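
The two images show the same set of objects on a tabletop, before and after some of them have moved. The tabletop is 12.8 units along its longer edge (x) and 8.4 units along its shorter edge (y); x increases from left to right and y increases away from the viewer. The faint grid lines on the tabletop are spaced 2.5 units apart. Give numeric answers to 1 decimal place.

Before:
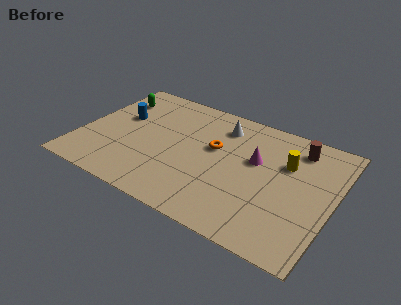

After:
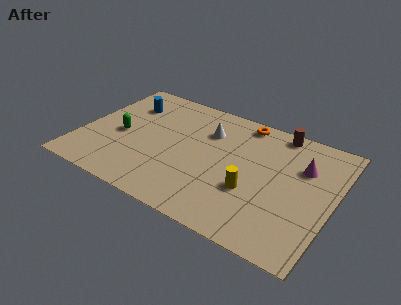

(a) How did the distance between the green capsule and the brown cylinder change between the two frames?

-1.0

Before: roughly 9.5 units apart; after: 8.5. That's 1.0 units closer together.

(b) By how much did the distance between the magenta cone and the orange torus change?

+1.7

Before: roughly 2.1 units apart; after: 3.8. That's 1.7 units further apart.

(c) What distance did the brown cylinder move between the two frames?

1.3

The brown cylinder was near (10.7, 6.9) before and (9.6, 7.6) after, so it travelled √(1.1² + 0.7²) ≈ 1.3 units.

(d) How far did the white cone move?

0.9

The white cone moved from about (6.8, 6.7) to (6.2, 6.0), a distance of √(0.6² + 0.7²) ≈ 0.9.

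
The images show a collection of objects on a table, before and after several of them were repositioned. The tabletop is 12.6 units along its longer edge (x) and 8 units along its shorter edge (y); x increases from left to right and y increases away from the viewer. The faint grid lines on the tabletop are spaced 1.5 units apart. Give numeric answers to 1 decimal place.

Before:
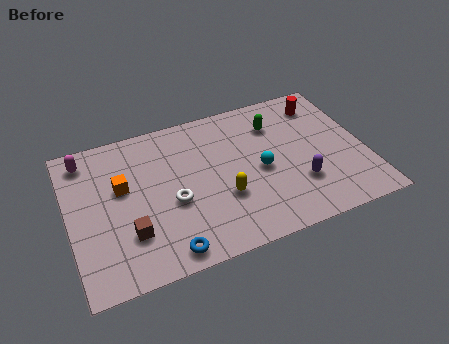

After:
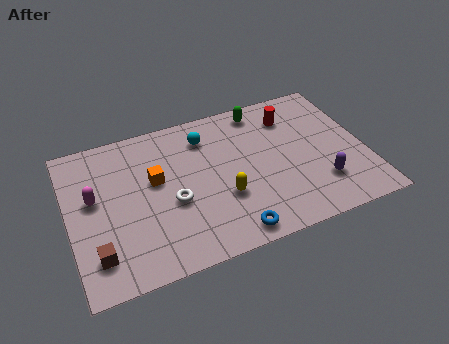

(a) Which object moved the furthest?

the cyan sphere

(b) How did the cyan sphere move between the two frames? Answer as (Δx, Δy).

(-2.1, 2.6)

From the two frames, the cyan sphere sits at roughly (8.1, 3.7) before and (6.0, 6.3) after.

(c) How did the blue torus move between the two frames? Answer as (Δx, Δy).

(2.7, 0.0)

The blue torus started near (3.8, 0.9) and ended near (6.5, 0.9).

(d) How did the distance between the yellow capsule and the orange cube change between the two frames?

-1.3

Before: roughly 4.6 units apart; after: 3.3. That's 1.3 units closer together.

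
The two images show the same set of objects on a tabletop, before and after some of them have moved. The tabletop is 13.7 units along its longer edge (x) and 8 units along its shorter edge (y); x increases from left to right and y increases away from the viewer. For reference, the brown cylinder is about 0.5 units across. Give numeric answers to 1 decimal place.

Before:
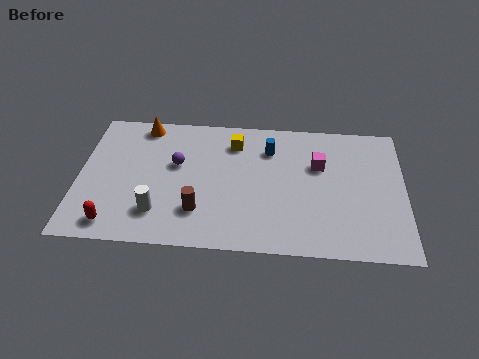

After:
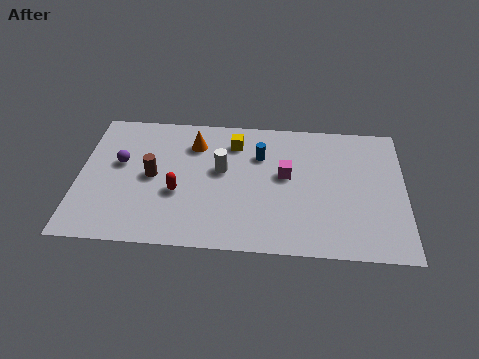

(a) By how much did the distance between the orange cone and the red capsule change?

-3.0

They were about 6.1 units apart before and 3.1 after — 3.0 units closer together.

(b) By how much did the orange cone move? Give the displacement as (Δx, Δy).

(2.2, -1.0)

From the two frames, the orange cone sits at roughly (2.6, 7.1) before and (4.8, 6.1) after.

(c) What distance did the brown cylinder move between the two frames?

2.8

The brown cylinder was near (5.1, 2.1) before and (3.1, 4.0) after, so it travelled √(2.0² + 1.9²) ≈ 2.8 units.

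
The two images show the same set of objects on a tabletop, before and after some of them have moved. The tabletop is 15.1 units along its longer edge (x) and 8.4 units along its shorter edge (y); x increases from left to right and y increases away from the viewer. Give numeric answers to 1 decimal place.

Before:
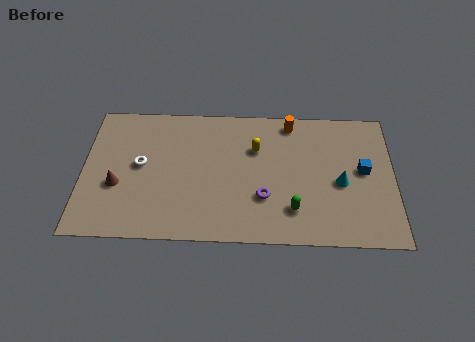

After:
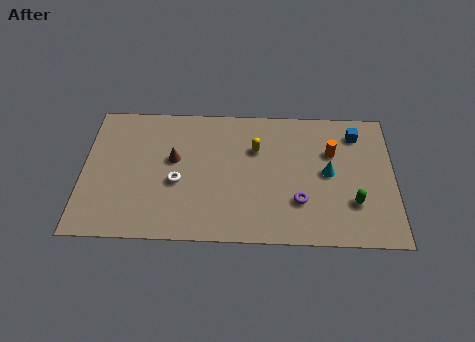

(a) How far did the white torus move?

2.1

The white torus was near (2.8, 4.5) before and (4.6, 3.5) after, so it travelled √(1.8² + 1.0²) ≈ 2.1 units.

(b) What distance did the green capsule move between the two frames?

2.9

The green capsule was near (10.2, 2.0) before and (13.1, 2.5) after, so it travelled √(2.9² + 0.5²) ≈ 2.9 units.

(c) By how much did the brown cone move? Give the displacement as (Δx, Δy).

(2.7, 1.7)

The brown cone started near (1.7, 3.2) and ended near (4.4, 4.9).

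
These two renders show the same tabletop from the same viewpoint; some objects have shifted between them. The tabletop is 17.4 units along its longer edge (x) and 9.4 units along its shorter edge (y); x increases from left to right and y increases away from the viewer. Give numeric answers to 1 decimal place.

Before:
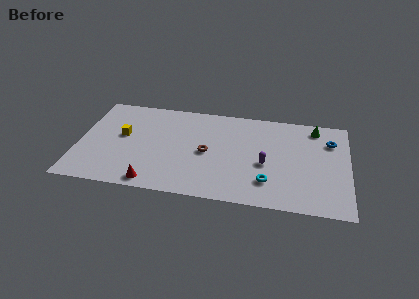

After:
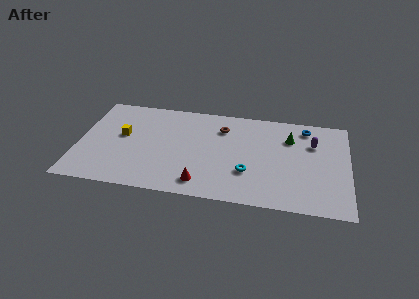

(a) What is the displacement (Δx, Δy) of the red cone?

(3.1, 0.5)

From the two frames, the red cone sits at roughly (5.0, 1.0) before and (8.1, 1.5) after.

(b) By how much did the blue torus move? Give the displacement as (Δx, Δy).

(-1.6, 1.1)

The blue torus was at about (16.2, 6.9) and moved to about (14.6, 8.0).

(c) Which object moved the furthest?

the purple capsule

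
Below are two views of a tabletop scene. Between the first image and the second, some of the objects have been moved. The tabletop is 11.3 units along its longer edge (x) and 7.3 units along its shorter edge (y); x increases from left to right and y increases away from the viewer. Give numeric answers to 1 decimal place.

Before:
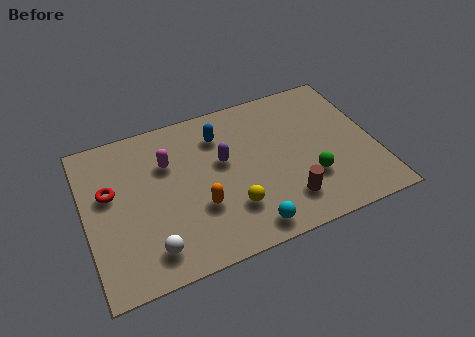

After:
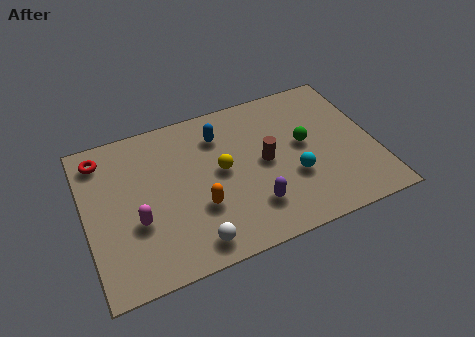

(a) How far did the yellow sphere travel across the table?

1.9

The yellow sphere was near (5.5, 2.0) before and (5.3, 3.9) after, so it travelled √(0.2² + 1.9²) ≈ 1.9 units.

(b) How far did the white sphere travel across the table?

1.6

From (2.3, 1.3) to (3.9, 1.0), the white sphere covered √(1.6² + 0.3²) ≈ 1.6 units.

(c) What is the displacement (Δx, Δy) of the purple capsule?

(0.9, -2.5)

The purple capsule was at about (5.4, 4.3) and moved to about (6.3, 1.8).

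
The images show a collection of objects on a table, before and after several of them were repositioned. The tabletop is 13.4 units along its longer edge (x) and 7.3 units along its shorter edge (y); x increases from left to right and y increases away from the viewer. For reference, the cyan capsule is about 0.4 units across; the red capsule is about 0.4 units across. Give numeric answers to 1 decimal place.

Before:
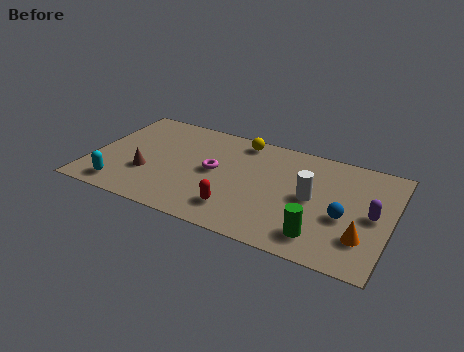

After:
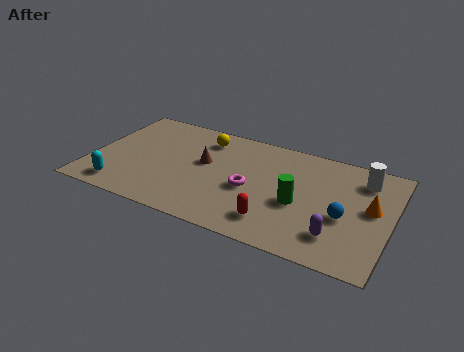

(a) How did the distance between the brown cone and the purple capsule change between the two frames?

-3.4

Before: roughly 10.1 units apart; after: 6.7. That's 3.4 units closer together.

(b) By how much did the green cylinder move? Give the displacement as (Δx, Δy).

(-1.1, 1.7)

The green cylinder was at about (10.5, 1.4) and moved to about (9.4, 3.1).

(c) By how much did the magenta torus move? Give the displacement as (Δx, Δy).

(1.7, -0.6)

From the two frames, the magenta torus sits at roughly (5.5, 3.8) before and (7.2, 3.2) after.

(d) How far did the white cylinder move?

3.0

The white cylinder moved from about (9.9, 3.7) to (12.0, 5.8), a distance of √(2.1² + 2.1²) ≈ 3.0.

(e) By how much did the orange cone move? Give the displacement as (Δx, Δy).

(0.2, 2.0)

The orange cone was at about (12.3, 2.0) and moved to about (12.5, 4.0).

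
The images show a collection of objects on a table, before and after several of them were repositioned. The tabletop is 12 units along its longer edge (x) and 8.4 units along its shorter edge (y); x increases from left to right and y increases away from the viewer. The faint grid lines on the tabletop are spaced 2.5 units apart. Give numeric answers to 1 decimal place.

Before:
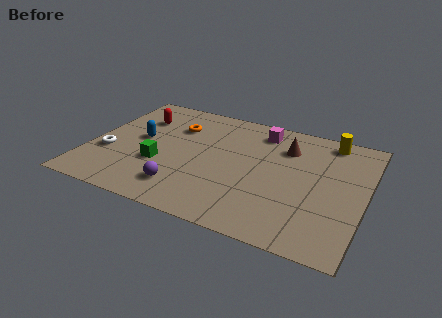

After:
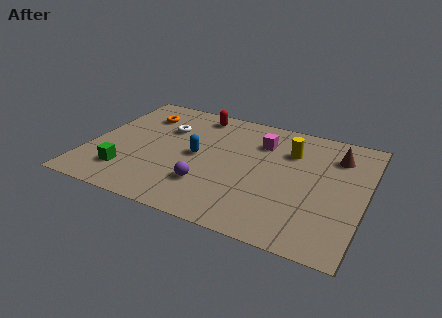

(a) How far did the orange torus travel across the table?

1.6

The orange torus moved from about (3.5, 6.0) to (1.9, 6.4), a distance of √(1.6² + 0.4²) ≈ 1.6.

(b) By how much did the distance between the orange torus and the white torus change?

-2.6

The distance was about 4.0 in the first image and 1.4 in the second, so they moved 2.6 units closer together.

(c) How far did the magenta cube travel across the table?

0.8

From (7.2, 7.0) to (7.3, 6.2), the magenta cube covered √(0.1² + 0.8²) ≈ 0.8 units.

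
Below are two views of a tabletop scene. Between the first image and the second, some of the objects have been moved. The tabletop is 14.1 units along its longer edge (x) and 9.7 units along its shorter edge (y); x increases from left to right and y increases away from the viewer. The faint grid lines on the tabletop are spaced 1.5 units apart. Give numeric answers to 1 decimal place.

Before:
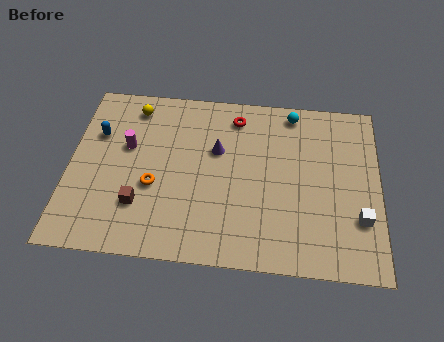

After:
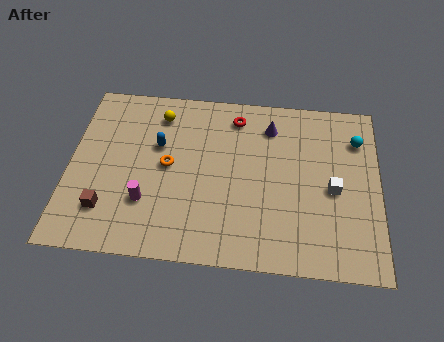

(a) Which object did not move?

the red torus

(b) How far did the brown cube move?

1.6

From (3.3, 2.7) to (1.8, 2.3), the brown cube covered √(1.5² + 0.4²) ≈ 1.6 units.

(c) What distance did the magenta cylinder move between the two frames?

3.2

From (2.6, 5.9) to (3.6, 2.9), the magenta cylinder covered √(1.0² + 3.0²) ≈ 3.2 units.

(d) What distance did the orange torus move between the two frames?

1.3

From (3.9, 3.8) to (4.5, 5.0), the orange torus covered √(0.6² + 1.2²) ≈ 1.3 units.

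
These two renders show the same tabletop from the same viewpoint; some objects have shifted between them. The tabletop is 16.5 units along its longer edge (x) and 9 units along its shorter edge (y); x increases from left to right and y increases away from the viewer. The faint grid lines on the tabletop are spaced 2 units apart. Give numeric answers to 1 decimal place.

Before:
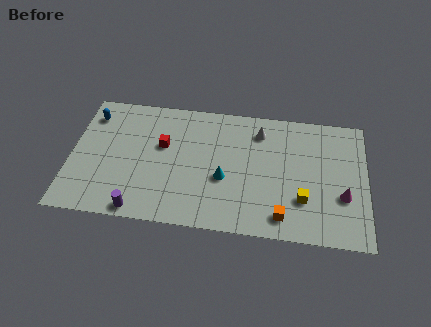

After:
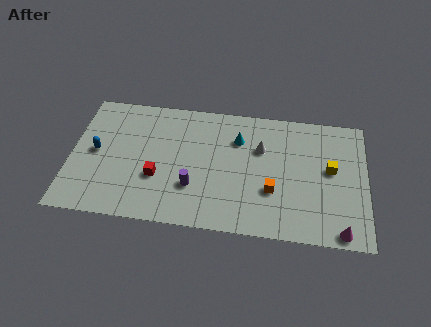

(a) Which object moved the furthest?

the purple cylinder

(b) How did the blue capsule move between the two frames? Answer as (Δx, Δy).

(0.4, -2.6)

The blue capsule was at about (1.0, 7.2) and moved to about (1.4, 4.6).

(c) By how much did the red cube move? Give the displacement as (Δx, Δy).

(-0.2, -2.3)

From the two frames, the red cube sits at roughly (5.1, 5.5) before and (4.9, 3.2) after.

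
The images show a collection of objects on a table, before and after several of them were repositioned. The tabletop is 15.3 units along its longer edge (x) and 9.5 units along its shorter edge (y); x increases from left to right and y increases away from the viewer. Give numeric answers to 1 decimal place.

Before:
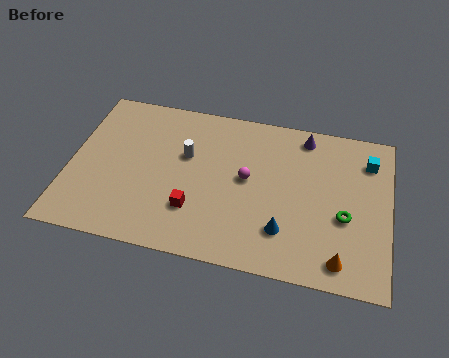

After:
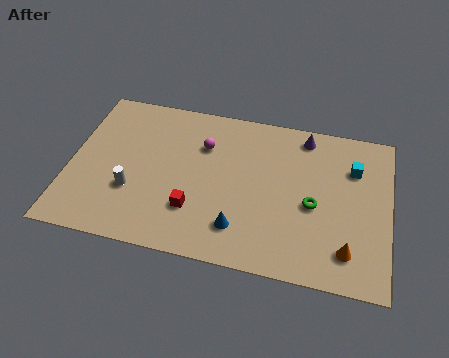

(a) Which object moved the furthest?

the white cylinder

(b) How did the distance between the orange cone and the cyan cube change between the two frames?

-1.3

The distance was about 6.2 in the first image and 4.9 in the second, so they moved 1.3 units closer together.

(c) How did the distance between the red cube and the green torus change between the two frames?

-1.4

They were about 7.2 units apart before and 5.8 after — 1.4 units closer together.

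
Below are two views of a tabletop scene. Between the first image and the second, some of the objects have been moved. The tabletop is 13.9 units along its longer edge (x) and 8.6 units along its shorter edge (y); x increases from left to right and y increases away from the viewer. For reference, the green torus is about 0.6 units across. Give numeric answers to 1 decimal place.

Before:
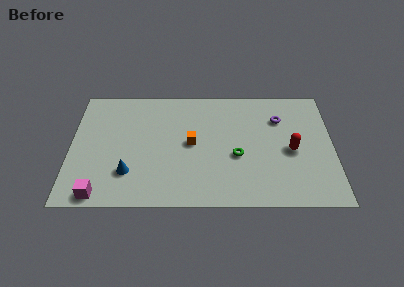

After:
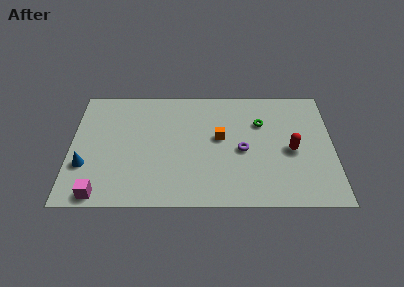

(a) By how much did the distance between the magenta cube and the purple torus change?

-2.8

Before: roughly 10.9 units apart; after: 8.1. That's 2.8 units closer together.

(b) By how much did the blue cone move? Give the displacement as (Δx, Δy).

(-2.3, 0.5)

From the two frames, the blue cone sits at roughly (3.1, 2.3) before and (0.8, 2.8) after.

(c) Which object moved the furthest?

the purple torus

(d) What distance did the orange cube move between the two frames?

1.6

From (6.4, 4.4) to (7.9, 4.8), the orange cube covered √(1.5² + 0.4²) ≈ 1.6 units.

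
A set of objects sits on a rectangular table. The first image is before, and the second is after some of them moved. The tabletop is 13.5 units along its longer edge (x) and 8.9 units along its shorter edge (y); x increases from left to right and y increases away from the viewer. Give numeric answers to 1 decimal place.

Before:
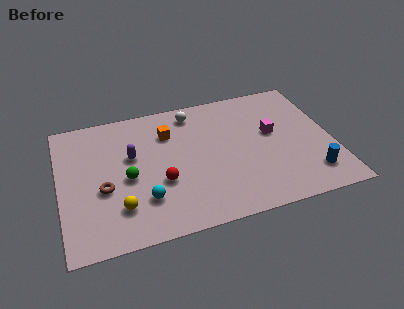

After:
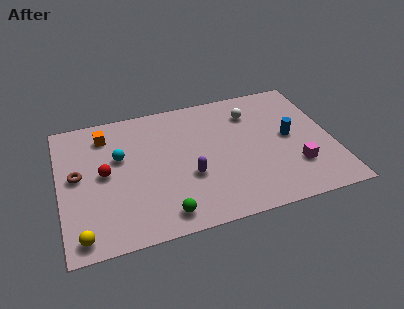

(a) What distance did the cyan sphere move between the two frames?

3.3

The cyan sphere moved from about (4.0, 2.4) to (3.0, 5.5), a distance of √(1.0² + 3.1²) ≈ 3.3.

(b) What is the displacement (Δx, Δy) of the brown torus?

(-1.2, 1.2)

The brown torus started near (2.1, 3.6) and ended near (0.9, 4.8).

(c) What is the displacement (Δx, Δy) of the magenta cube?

(0.9, -2.6)

The magenta cube started near (10.6, 5.1) and ended near (11.5, 2.5).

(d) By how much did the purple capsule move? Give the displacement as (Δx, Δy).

(2.7, -2.1)

From the two frames, the purple capsule sits at roughly (3.6, 5.4) before and (6.3, 3.3) after.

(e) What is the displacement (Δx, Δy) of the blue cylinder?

(-0.8, 2.8)

The blue cylinder started near (12.2, 1.8) and ended near (11.4, 4.6).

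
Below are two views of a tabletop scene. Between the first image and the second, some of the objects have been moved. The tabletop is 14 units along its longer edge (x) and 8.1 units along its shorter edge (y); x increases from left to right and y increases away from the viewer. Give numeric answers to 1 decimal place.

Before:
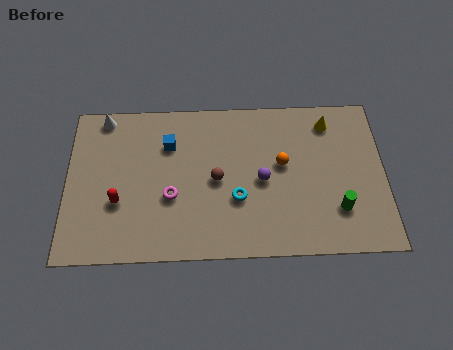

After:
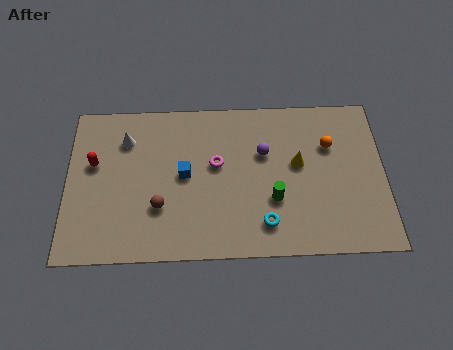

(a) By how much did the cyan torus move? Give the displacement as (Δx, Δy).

(1.2, -1.3)

The cyan torus started near (7.5, 2.9) and ended near (8.7, 1.6).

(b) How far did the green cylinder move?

2.9

From (11.9, 2.2) to (9.1, 2.8), the green cylinder covered √(2.8² + 0.6²) ≈ 2.9 units.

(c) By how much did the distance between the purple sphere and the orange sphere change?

+1.7

Before: roughly 1.2 units apart; after: 2.9. That's 1.7 units further apart.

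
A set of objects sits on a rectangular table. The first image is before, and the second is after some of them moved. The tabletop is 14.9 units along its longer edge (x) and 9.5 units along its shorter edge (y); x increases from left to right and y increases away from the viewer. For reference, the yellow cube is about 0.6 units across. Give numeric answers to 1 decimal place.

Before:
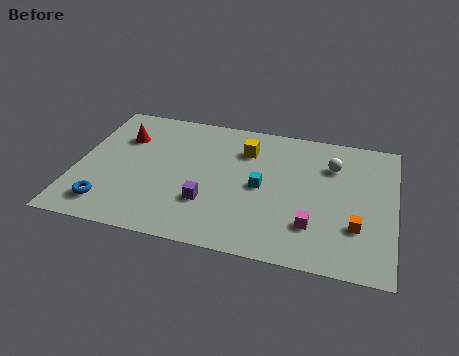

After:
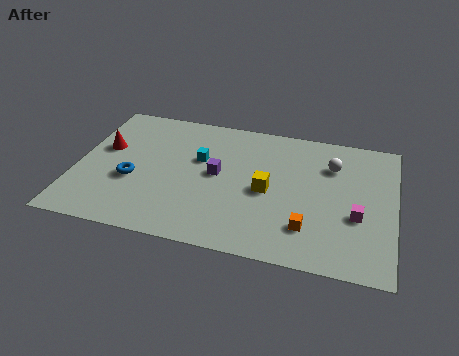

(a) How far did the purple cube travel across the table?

2.1

From (6.3, 2.9) to (6.6, 5.0), the purple cube covered √(0.3² + 2.1²) ≈ 2.1 units.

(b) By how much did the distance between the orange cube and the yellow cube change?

-3.9

Before: roughly 6.8 units apart; after: 2.9. That's 3.9 units closer together.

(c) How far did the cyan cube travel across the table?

3.3

The cyan cube moved from about (8.7, 4.6) to (5.7, 5.9), a distance of √(3.0² + 1.3²) ≈ 3.3.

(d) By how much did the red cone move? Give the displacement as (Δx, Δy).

(-0.8, -1.0)

The red cone was at about (2.0, 6.7) and moved to about (1.2, 5.7).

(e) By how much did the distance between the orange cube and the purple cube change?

-1.7

The distance was about 6.9 in the first image and 5.2 in the second, so they moved 1.7 units closer together.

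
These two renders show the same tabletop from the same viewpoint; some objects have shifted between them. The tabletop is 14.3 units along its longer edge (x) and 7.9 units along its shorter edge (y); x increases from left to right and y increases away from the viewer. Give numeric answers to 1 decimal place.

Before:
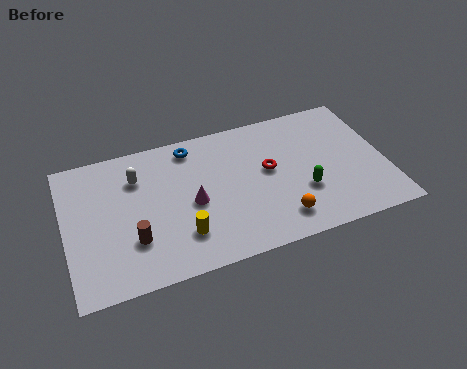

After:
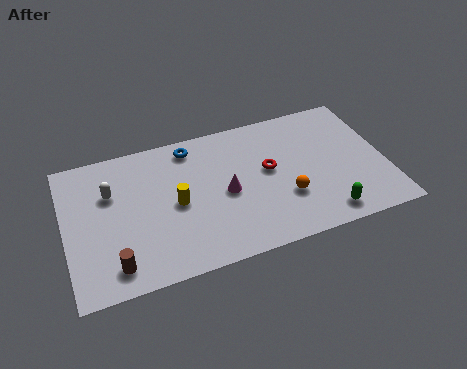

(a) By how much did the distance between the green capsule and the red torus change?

+1.8

The distance was about 2.2 in the first image and 4.0 in the second, so they moved 1.8 units further apart.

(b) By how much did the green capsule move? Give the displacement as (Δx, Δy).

(0.8, -1.6)

The green capsule started near (10.5, 2.7) and ended near (11.3, 1.1).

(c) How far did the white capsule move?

1.3

From (3.3, 5.8) to (2.1, 5.3), the white capsule covered √(1.2² + 0.5²) ≈ 1.3 units.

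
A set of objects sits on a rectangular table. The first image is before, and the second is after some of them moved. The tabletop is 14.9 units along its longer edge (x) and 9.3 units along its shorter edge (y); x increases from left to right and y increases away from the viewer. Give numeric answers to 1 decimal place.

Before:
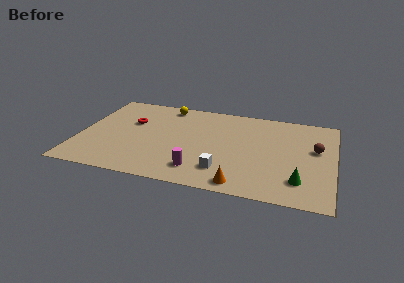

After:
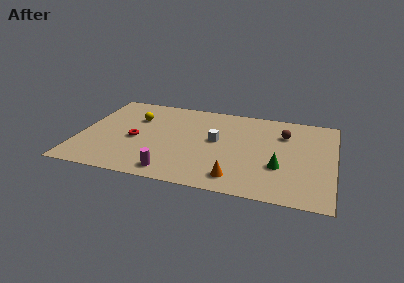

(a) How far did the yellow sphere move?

2.5

The yellow sphere was near (4.8, 8.2) before and (3.1, 6.4) after, so it travelled √(1.7² + 1.8²) ≈ 2.5 units.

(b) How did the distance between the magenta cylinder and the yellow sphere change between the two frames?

-1.0

The distance was about 6.8 in the first image and 5.8 in the second, so they moved 1.0 units closer together.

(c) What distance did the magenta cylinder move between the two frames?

1.6

The magenta cylinder moved from about (7.2, 1.8) to (5.7, 1.2), a distance of √(1.5² + 0.6²) ≈ 1.6.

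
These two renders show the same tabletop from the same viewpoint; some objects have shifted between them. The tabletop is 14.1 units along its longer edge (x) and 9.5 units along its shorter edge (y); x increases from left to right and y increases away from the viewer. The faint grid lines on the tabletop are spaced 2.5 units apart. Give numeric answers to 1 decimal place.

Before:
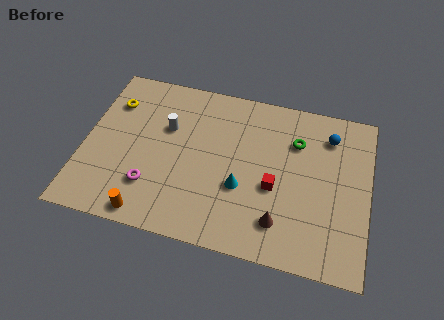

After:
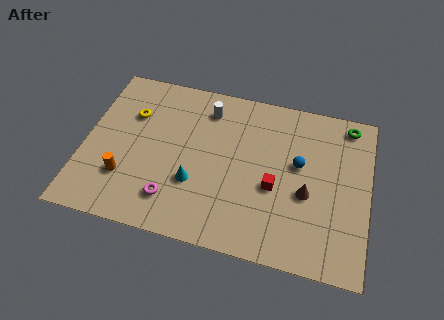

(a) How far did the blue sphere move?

2.4

The blue sphere moved from about (12.0, 7.5) to (10.6, 5.5), a distance of √(1.4² + 2.0²) ≈ 2.4.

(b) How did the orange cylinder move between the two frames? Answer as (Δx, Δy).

(-1.3, 1.8)

The orange cylinder started near (3.5, 0.9) and ended near (2.2, 2.7).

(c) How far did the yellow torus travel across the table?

1.1

The yellow torus moved from about (1.2, 7.0) to (2.2, 6.5), a distance of √(1.0² + 0.5²) ≈ 1.1.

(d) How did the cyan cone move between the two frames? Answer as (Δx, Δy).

(-2.3, -0.3)

The cyan cone started near (7.9, 3.5) and ended near (5.6, 3.2).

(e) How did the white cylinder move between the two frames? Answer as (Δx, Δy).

(1.9, 1.6)

The white cylinder started near (4.0, 6.1) and ended near (5.9, 7.7).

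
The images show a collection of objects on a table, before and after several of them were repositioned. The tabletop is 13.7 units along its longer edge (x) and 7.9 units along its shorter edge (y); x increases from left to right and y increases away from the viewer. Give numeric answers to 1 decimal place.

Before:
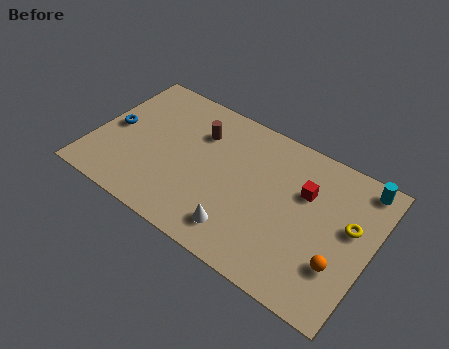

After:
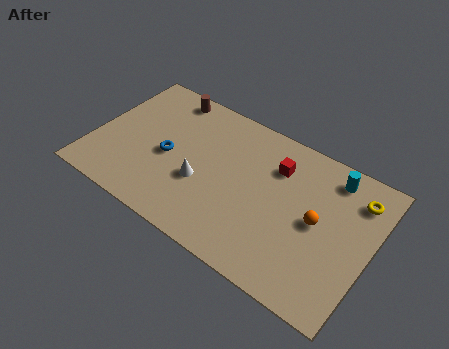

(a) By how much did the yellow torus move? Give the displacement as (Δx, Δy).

(0.1, 1.6)

From the two frames, the yellow torus sits at roughly (12.6, 4.6) before and (12.7, 6.2) after.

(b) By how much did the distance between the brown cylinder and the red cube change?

+0.5

The distance was about 5.4 in the first image and 5.9 in the second, so they moved 0.5 units further apart.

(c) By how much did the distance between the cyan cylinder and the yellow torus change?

-1.0

The distance was about 2.4 in the first image and 1.4 in the second, so they moved 1.0 units closer together.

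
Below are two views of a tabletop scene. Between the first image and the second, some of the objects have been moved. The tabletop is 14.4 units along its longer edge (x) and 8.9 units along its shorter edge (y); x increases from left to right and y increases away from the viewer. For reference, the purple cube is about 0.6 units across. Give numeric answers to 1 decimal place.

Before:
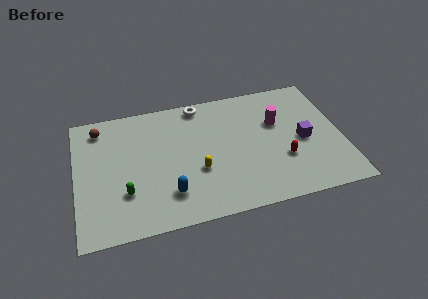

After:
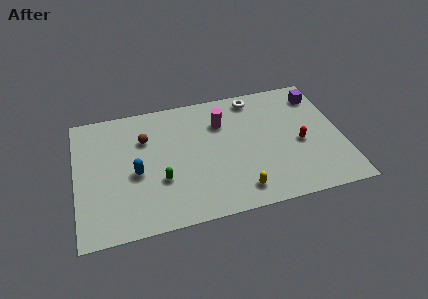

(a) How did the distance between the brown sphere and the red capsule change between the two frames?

-2.1

The distance was about 10.7 in the first image and 8.6 in the second, so they moved 2.1 units closer together.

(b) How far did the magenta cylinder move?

3.1

The magenta cylinder was near (11.0, 5.7) before and (8.0, 6.4) after, so it travelled √(3.0² + 0.7²) ≈ 3.1 units.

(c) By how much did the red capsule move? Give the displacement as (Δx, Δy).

(1.0, 0.9)

The red capsule started near (11.1, 3.0) and ended near (12.1, 3.9).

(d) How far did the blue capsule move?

2.5

The blue capsule was near (4.9, 2.1) before and (3.2, 3.9) after, so it travelled √(1.7² + 1.8²) ≈ 2.5 units.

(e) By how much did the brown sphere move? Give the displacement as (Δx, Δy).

(2.4, -1.3)

From the two frames, the brown sphere sits at roughly (1.4, 7.5) before and (3.8, 6.2) after.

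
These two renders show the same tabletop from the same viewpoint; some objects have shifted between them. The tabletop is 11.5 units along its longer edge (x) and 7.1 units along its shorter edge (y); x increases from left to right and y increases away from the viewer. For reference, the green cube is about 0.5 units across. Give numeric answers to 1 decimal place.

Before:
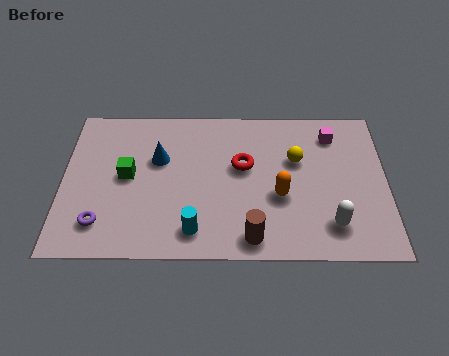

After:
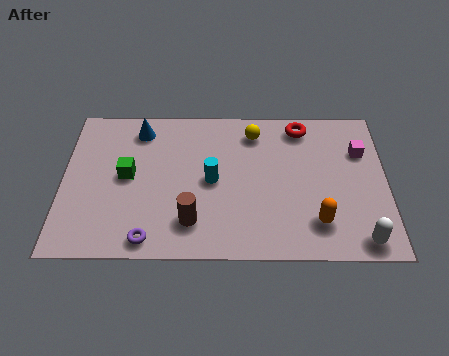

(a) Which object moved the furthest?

the red torus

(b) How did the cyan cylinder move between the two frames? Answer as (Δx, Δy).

(0.6, 2.3)

The cyan cylinder started near (4.7, 1.2) and ended near (5.3, 3.5).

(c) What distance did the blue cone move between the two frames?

1.6

The blue cone moved from about (3.4, 4.5) to (2.7, 5.9), a distance of √(0.7² + 1.4²) ≈ 1.6.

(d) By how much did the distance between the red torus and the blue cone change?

+2.8

The distance was about 3.0 in the first image and 5.8 in the second, so they moved 2.8 units further apart.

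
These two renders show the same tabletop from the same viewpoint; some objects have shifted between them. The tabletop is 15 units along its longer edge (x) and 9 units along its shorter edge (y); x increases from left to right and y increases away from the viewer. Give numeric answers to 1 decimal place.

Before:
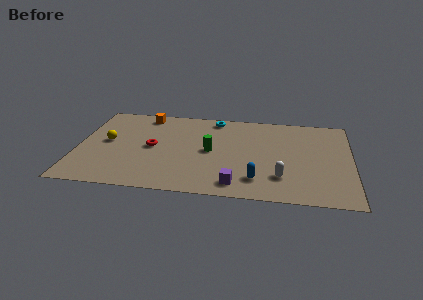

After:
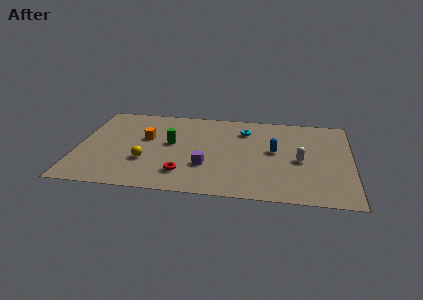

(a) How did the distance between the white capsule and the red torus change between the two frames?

-0.8

Before: roughly 7.4 units apart; after: 6.6. That's 0.8 units closer together.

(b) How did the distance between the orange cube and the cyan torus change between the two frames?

+1.7

They were about 3.9 units apart before and 5.6 after — 1.7 units further apart.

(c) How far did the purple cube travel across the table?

2.3

The purple cube moved from about (8.8, 1.3) to (7.1, 2.9), a distance of √(1.7² + 1.6²) ≈ 2.3.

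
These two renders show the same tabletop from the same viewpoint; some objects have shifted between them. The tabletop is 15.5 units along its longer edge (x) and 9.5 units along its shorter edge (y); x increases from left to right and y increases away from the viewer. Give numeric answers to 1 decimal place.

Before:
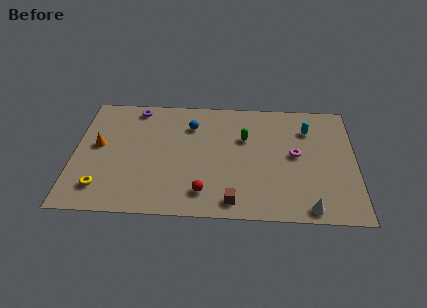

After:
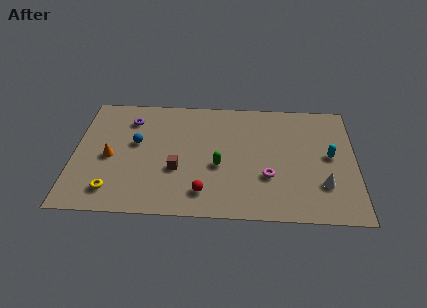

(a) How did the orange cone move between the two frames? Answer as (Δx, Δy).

(0.7, -0.9)

The orange cone started near (1.3, 5.2) and ended near (2.0, 4.3).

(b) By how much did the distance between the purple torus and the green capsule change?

-0.4

The distance was about 6.5 in the first image and 6.1 in the second, so they moved 0.4 units closer together.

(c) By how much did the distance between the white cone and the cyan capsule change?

-3.9

The distance was about 6.2 in the first image and 2.3 in the second, so they moved 3.9 units closer together.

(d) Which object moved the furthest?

the brown cube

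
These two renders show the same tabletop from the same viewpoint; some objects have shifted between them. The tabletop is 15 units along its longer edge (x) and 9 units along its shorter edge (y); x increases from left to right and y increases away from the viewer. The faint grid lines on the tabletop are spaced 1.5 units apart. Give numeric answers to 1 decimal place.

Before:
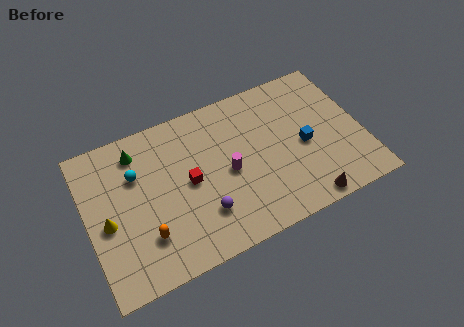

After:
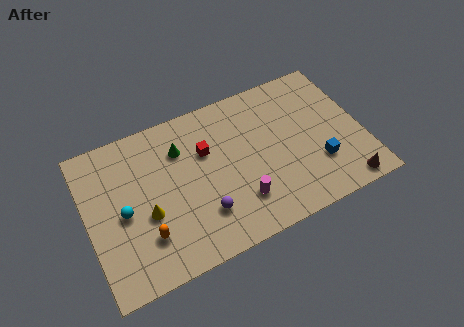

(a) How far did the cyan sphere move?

2.1

From (2.8, 6.1) to (1.9, 4.2), the cyan sphere covered √(0.9² + 1.9²) ≈ 2.1 units.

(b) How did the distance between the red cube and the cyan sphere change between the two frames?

+1.9

The distance was about 3.1 in the first image and 5.0 in the second, so they moved 1.9 units further apart.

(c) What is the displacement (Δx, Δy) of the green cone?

(2.3, -0.8)

The green cone started near (3.0, 7.4) and ended near (5.3, 6.6).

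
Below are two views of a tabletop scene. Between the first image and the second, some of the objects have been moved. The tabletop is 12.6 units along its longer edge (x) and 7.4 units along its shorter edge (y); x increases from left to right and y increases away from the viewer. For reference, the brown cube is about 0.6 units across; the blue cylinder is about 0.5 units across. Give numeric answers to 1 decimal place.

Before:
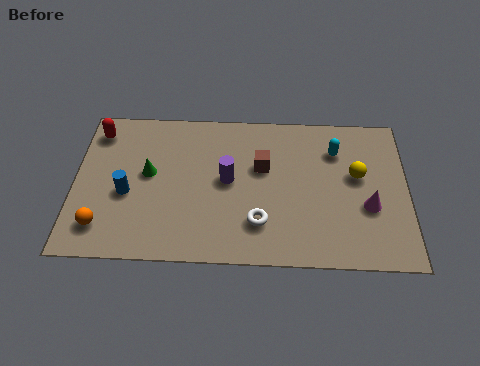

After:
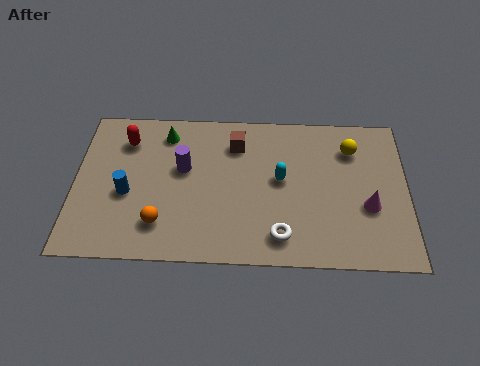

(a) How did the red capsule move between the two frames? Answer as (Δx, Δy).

(1.1, -0.4)

The red capsule was at about (0.8, 6.1) and moved to about (1.9, 5.7).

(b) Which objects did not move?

the blue cylinder and the magenta cone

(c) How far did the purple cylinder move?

1.8

From (5.8, 3.9) to (4.1, 4.4), the purple cylinder covered √(1.7² + 0.5²) ≈ 1.8 units.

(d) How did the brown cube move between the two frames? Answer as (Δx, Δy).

(-1.0, 1.1)

The brown cube started near (7.1, 4.6) and ended near (6.1, 5.7).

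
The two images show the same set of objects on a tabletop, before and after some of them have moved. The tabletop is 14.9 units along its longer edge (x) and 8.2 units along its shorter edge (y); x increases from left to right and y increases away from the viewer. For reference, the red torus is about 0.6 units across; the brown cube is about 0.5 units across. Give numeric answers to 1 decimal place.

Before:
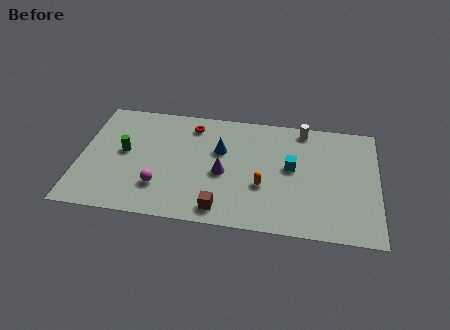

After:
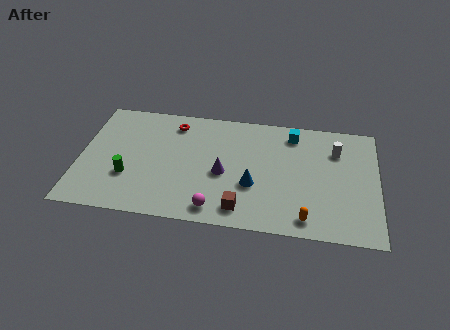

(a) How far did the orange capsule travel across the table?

2.9

From (9.2, 3.0) to (11.4, 1.1), the orange capsule covered √(2.2² + 1.9²) ≈ 2.9 units.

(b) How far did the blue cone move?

2.8

The blue cone moved from about (7.0, 5.2) to (8.7, 3.0), a distance of √(1.7² + 2.2²) ≈ 2.8.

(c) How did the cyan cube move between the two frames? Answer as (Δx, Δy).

(0.0, 2.4)

From the two frames, the cyan cube sits at roughly (10.6, 4.5) before and (10.6, 6.9) after.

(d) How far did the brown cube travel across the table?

1.0

The brown cube was near (7.2, 1.1) before and (8.2, 1.3) after, so it travelled √(1.0² + 0.2²) ≈ 1.0 units.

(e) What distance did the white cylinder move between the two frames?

2.1

The white cylinder was near (11.1, 7.3) before and (12.8, 6.0) after, so it travelled √(1.7² + 1.3²) ≈ 2.1 units.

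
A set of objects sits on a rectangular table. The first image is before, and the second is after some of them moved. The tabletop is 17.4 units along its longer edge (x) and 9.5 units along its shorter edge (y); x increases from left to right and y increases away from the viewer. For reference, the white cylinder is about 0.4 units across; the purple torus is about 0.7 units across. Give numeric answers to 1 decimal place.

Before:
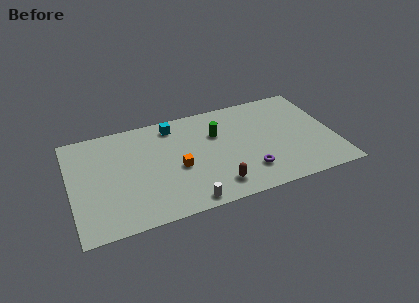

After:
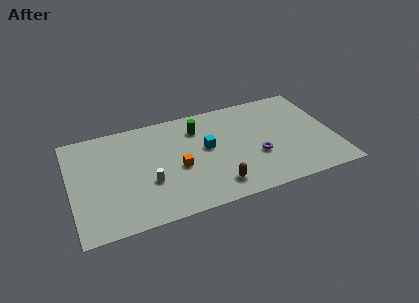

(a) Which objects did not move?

the orange cube and the brown capsule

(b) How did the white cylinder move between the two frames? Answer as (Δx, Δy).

(-2.3, 2.5)

The white cylinder started near (7.3, 0.9) and ended near (5.0, 3.4).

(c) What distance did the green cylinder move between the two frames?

1.5

From (9.8, 6.4) to (8.6, 7.3), the green cylinder covered √(1.2² + 0.9²) ≈ 1.5 units.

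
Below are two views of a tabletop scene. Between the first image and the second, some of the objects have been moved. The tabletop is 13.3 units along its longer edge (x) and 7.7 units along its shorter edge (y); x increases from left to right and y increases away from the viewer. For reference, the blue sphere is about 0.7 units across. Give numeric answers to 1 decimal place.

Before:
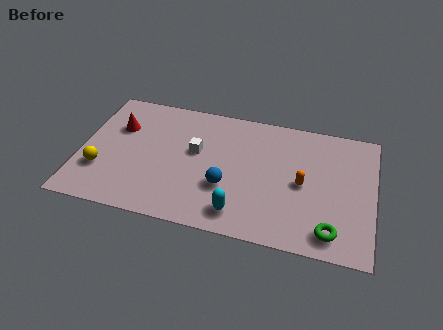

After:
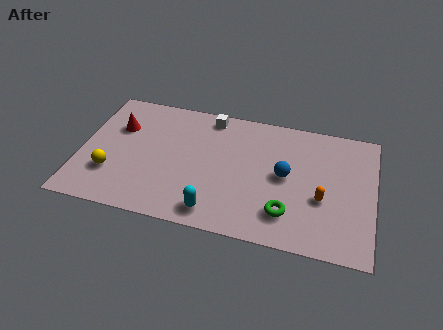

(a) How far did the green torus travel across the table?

2.1

The green torus was near (11.5, 1.2) before and (9.5, 1.8) after, so it travelled √(2.0² + 0.6²) ≈ 2.1 units.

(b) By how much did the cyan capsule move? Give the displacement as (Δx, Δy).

(-1.1, -0.2)

From the two frames, the cyan capsule sits at roughly (7.4, 1.3) before and (6.3, 1.1) after.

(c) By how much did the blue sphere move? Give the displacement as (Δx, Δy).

(2.6, 1.3)

The blue sphere started near (6.7, 2.7) and ended near (9.3, 4.0).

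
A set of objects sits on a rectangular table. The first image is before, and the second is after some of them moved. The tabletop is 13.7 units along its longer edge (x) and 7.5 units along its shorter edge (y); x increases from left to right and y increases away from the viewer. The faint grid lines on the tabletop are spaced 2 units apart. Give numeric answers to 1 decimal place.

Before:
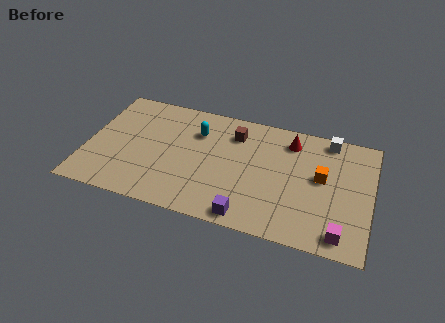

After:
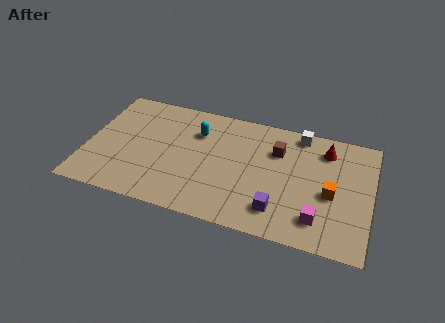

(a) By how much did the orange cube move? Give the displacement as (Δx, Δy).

(0.5, -0.9)

The orange cube started near (11.3, 4.2) and ended near (11.8, 3.3).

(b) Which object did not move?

the cyan capsule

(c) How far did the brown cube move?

2.2

From (7.0, 5.8) to (9.1, 5.3), the brown cube covered √(2.1² + 0.5²) ≈ 2.2 units.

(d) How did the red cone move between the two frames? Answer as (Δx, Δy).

(1.7, -0.1)

The red cone started near (9.7, 6.1) and ended near (11.4, 6.0).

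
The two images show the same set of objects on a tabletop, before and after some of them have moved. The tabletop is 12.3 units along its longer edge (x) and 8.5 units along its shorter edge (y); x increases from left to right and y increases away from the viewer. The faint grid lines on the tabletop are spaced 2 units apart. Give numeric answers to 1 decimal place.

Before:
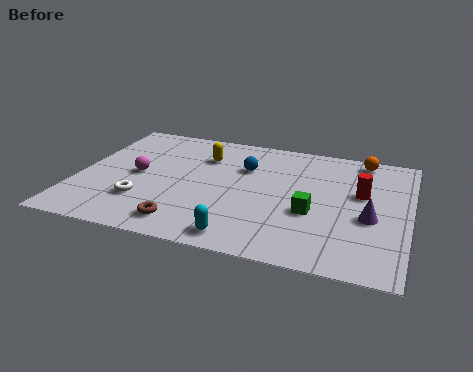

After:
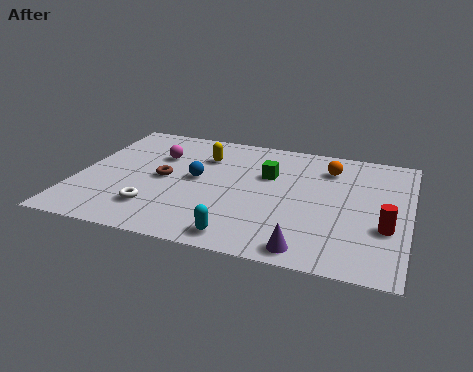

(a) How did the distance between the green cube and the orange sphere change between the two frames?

-2.1

Before: roughly 4.6 units apart; after: 2.5. That's 2.1 units closer together.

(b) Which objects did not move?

the yellow capsule and the cyan capsule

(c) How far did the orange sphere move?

1.6

From (10.4, 7.6) to (9.2, 6.6), the orange sphere covered √(1.2² + 1.0²) ≈ 1.6 units.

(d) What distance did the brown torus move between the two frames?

3.1

The brown torus was near (4.3, 1.3) before and (3.2, 4.2) after, so it travelled √(1.1² + 2.9²) ≈ 3.1 units.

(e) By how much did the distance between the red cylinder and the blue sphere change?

+2.8

They were about 4.5 units apart before and 7.3 after — 2.8 units further apart.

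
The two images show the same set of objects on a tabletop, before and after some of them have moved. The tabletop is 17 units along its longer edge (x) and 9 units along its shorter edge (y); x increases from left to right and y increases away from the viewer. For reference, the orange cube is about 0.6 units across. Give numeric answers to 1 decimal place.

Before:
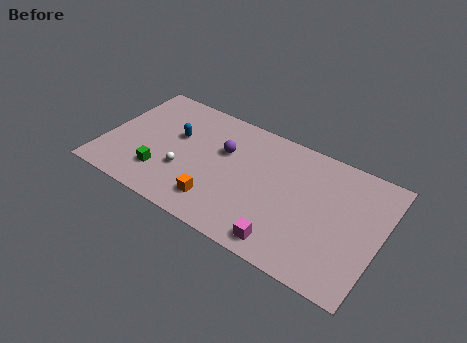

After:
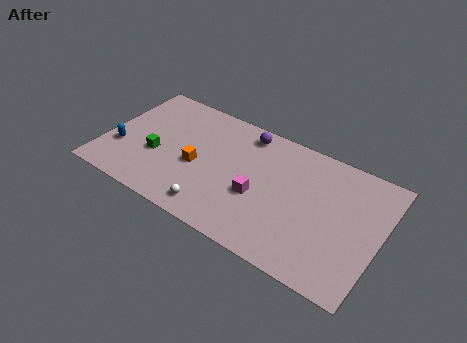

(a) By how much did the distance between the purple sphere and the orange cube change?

+0.7

They were about 3.9 units apart before and 4.6 after — 0.7 units further apart.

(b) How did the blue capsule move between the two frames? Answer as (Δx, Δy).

(-3.1, -2.5)

The blue capsule was at about (4.2, 5.5) and moved to about (1.1, 3.0).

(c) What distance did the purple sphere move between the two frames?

2.3

The purple sphere was near (7.2, 5.8) before and (8.3, 7.8) after, so it travelled √(1.1² + 2.0²) ≈ 2.3 units.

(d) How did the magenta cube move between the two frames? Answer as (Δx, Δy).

(-2.0, 2.4)

The magenta cube was at about (11.7, 1.2) and moved to about (9.7, 3.6).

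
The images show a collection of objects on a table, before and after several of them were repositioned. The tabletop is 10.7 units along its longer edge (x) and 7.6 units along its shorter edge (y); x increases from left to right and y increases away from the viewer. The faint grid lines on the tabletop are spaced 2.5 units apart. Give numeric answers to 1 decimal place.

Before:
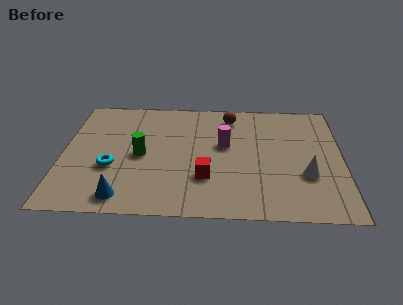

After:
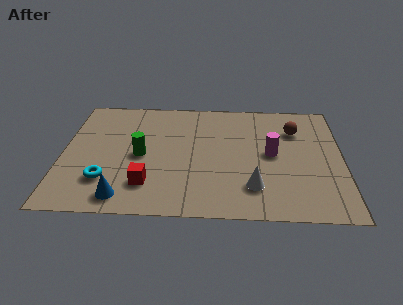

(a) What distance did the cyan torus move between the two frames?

0.8

The cyan torus moved from about (1.9, 2.8) to (1.7, 2.0), a distance of √(0.2² + 0.8²) ≈ 0.8.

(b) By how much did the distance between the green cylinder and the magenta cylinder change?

+1.7

Before: roughly 3.3 units apart; after: 5.0. That's 1.7 units further apart.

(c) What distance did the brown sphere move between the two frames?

2.6

The brown sphere was near (6.4, 6.3) before and (8.9, 5.5) after, so it travelled √(2.5² + 0.8²) ≈ 2.6 units.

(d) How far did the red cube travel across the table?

2.3

The red cube was near (5.5, 2.3) before and (3.3, 1.8) after, so it travelled √(2.2² + 0.5²) ≈ 2.3 units.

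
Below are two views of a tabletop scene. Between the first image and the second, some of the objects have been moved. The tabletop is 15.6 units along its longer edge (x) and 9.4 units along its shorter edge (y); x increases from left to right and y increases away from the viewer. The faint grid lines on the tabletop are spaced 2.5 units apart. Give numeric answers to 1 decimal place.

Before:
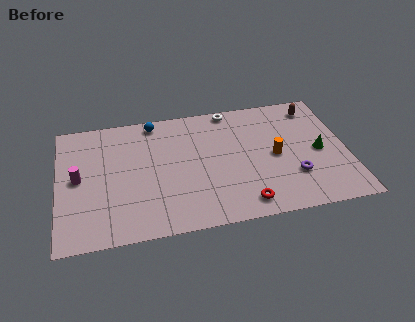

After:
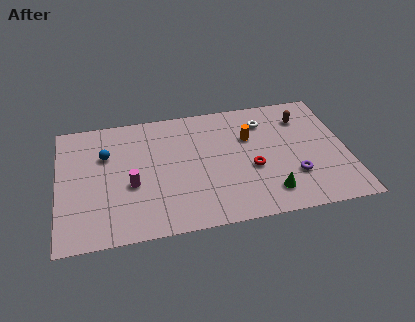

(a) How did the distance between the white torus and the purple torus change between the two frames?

-1.9

They were about 6.6 units apart before and 4.7 after — 1.9 units closer together.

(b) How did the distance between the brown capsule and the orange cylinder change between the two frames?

-1.0

The distance was about 4.2 in the first image and 3.2 in the second, so they moved 1.0 units closer together.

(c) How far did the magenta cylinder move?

3.0

From (1.1, 4.8) to (3.9, 3.8), the magenta cylinder covered √(2.8² + 1.0²) ≈ 3.0 units.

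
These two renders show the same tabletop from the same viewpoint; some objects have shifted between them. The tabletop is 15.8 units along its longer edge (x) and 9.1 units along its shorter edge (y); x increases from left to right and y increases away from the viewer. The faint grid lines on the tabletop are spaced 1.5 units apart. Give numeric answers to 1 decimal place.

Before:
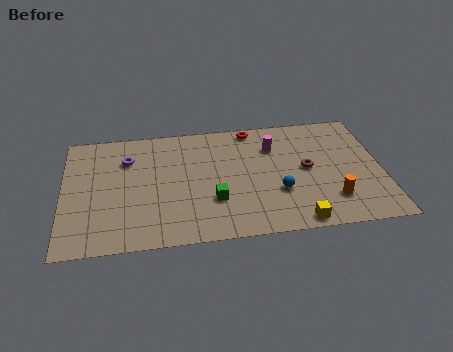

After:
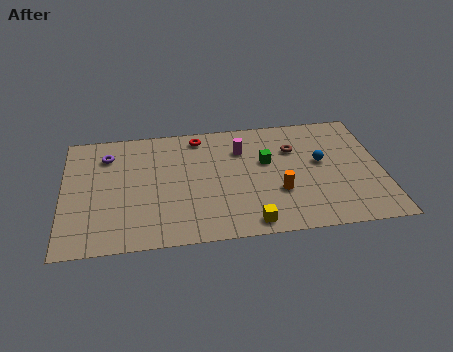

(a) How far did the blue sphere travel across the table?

3.0

From (10.6, 3.1) to (12.8, 5.1), the blue sphere covered √(2.2² + 2.0²) ≈ 3.0 units.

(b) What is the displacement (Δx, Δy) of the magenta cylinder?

(-1.6, 0.0)

The magenta cylinder started near (10.5, 6.6) and ended near (8.9, 6.6).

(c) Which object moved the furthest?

the green cube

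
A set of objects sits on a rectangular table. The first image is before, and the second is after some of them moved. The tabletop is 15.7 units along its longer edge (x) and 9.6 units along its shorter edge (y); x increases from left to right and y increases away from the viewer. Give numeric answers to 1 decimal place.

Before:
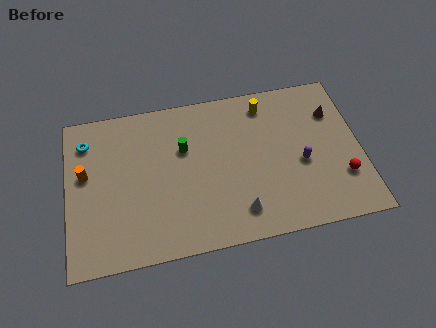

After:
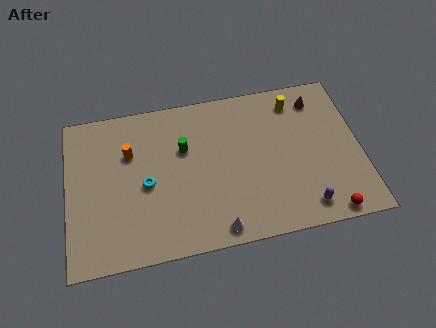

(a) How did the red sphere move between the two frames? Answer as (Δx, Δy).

(-0.9, -2.0)

The red sphere was at about (14.6, 2.8) and moved to about (13.7, 0.8).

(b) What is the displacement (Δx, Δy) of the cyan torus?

(3.1, -3.2)

The cyan torus started near (1.1, 7.6) and ended near (4.2, 4.4).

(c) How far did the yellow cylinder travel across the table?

1.6

From (10.8, 8.1) to (12.4, 8.0), the yellow cylinder covered √(1.6² + 0.1²) ≈ 1.6 units.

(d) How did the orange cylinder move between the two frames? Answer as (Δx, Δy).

(2.4, 0.9)

From the two frames, the orange cylinder sits at roughly (1.0, 5.6) before and (3.4, 6.5) after.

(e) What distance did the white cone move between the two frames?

1.4

The white cone was near (9.0, 1.8) before and (7.8, 1.0) after, so it travelled √(1.2² + 0.8²) ≈ 1.4 units.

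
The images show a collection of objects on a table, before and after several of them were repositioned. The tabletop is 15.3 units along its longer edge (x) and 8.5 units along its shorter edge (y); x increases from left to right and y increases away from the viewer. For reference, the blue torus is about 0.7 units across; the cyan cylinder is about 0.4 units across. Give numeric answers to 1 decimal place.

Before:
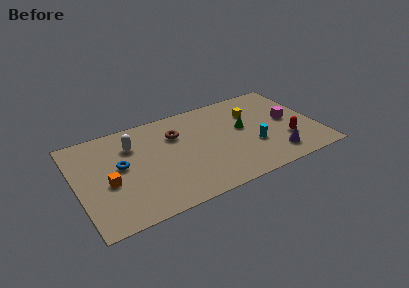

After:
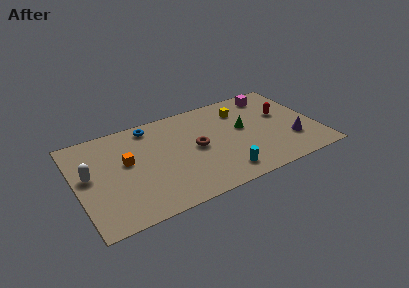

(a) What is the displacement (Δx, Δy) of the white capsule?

(-2.9, -1.5)

The white capsule was at about (3.7, 6.2) and moved to about (0.8, 4.7).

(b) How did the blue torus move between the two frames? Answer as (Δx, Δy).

(2.2, 2.7)

The blue torus started near (2.8, 4.7) and ended near (5.0, 7.4).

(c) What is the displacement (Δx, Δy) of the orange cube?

(1.3, 1.3)

The orange cube was at about (1.9, 3.6) and moved to about (3.2, 4.9).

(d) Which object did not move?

the green cone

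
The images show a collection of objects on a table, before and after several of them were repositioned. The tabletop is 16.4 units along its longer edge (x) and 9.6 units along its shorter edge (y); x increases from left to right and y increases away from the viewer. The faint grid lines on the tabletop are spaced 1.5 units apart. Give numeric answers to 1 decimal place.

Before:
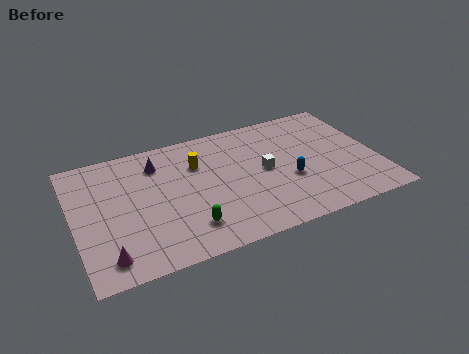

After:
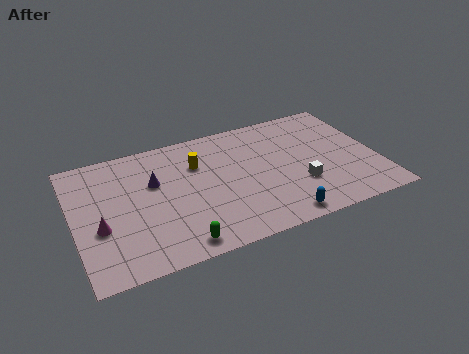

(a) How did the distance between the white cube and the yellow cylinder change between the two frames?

+2.4

Before: roughly 3.9 units apart; after: 6.3. That's 2.4 units further apart.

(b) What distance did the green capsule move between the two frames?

1.2

The green capsule was near (5.8, 2.1) before and (5.2, 1.1) after, so it travelled √(0.6² + 1.0²) ≈ 1.2 units.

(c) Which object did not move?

the yellow cylinder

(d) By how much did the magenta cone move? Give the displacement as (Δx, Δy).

(-0.2, 2.2)

The magenta cone was at about (1.5, 1.5) and moved to about (1.3, 3.7).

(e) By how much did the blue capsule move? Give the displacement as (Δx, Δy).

(-0.9, -2.7)

The blue capsule started near (11.5, 3.7) and ended near (10.6, 1.0).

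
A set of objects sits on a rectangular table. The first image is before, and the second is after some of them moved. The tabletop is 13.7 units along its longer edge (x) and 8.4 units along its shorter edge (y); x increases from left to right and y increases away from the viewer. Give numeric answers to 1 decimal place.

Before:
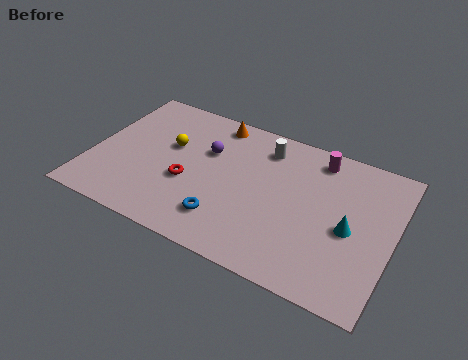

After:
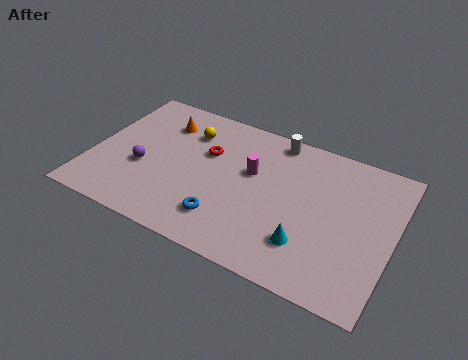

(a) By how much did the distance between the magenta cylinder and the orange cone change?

-0.3

Before: roughly 4.8 units apart; after: 4.5. That's 0.3 units closer together.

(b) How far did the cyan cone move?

2.3

The cyan cone was near (11.8, 3.8) before and (10.1, 2.2) after, so it travelled √(1.7² + 1.6²) ≈ 2.3 units.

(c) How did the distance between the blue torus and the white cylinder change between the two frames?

+0.8

They were about 5.0 units apart before and 5.8 after — 0.8 units further apart.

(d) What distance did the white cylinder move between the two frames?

0.8

From (7.6, 6.8) to (8.0, 7.5), the white cylinder covered √(0.4² + 0.7²) ≈ 0.8 units.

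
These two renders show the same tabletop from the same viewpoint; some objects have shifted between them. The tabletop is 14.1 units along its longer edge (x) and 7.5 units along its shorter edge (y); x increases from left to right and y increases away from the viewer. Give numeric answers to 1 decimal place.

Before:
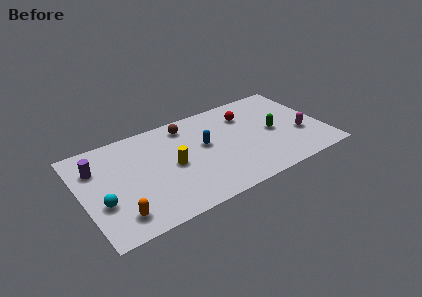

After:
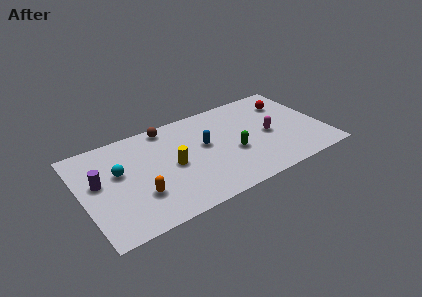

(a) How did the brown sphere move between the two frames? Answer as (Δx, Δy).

(-1.1, 0.4)

The brown sphere started near (6.4, 6.3) and ended near (5.3, 6.7).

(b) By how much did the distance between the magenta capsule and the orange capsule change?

-3.1

The distance was about 11.0 in the first image and 7.9 in the second, so they moved 3.1 units closer together.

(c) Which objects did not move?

the blue capsule and the yellow cylinder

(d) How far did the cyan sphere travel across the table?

2.2

From (1.0, 2.7) to (2.2, 4.5), the cyan sphere covered √(1.2² + 1.8²) ≈ 2.2 units.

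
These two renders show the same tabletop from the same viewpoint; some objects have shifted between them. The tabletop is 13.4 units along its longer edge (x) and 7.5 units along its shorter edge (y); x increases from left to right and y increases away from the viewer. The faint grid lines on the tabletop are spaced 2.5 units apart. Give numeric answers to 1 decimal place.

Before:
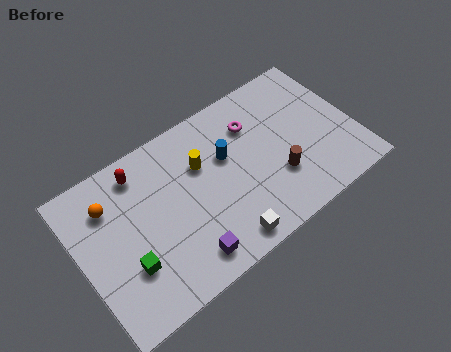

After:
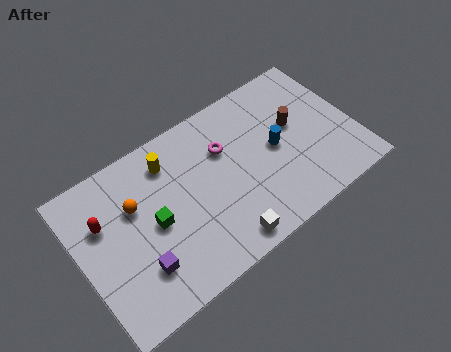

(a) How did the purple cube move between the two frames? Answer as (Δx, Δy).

(-2.1, 0.8)

The purple cube was at about (4.6, 1.2) and moved to about (2.5, 2.0).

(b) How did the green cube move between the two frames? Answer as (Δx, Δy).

(1.5, 1.2)

From the two frames, the green cube sits at roughly (2.0, 2.4) before and (3.5, 3.6) after.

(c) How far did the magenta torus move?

1.6

The magenta torus moved from about (8.8, 5.5) to (7.3, 5.1), a distance of √(1.5² + 0.4²) ≈ 1.6.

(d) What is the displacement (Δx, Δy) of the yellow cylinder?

(-1.4, 1.0)

The yellow cylinder was at about (6.1, 5.0) and moved to about (4.7, 6.0).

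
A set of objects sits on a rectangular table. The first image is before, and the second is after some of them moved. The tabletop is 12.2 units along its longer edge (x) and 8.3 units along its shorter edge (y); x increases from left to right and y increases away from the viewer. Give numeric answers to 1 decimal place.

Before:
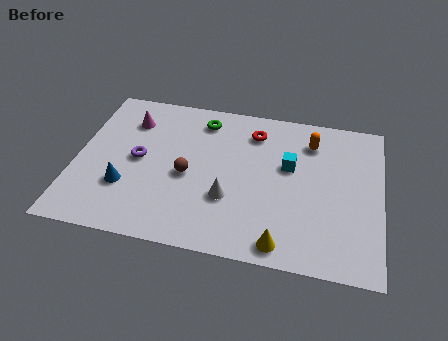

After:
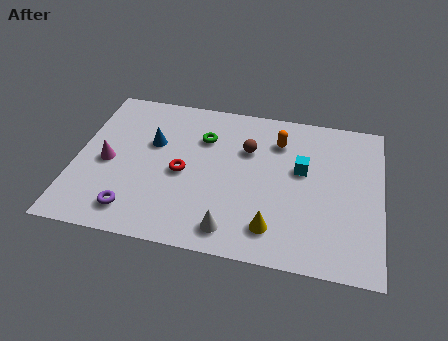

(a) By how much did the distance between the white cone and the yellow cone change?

-1.3

They were about 2.9 units apart before and 1.6 after — 1.3 units closer together.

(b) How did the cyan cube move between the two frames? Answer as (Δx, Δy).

(0.5, -0.1)

The cyan cube started near (8.5, 5.0) and ended near (9.0, 4.9).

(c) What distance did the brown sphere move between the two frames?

3.0

From (4.5, 3.7) to (6.8, 5.6), the brown sphere covered √(2.3² + 1.9²) ≈ 3.0 units.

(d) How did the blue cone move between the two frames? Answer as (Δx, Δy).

(0.9, 2.6)

The blue cone started near (2.1, 2.6) and ended near (3.0, 5.2).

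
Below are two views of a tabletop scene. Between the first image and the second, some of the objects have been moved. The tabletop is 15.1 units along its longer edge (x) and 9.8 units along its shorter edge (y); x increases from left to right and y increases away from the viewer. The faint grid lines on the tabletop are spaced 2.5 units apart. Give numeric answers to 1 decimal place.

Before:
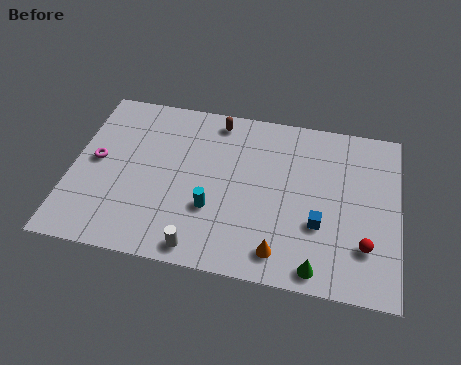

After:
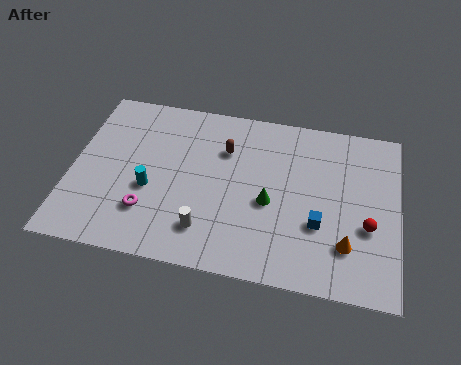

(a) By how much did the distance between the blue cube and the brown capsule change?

-1.5

Before: roughly 7.2 units apart; after: 5.7. That's 1.5 units closer together.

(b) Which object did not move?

the blue cube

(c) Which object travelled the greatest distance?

the green cone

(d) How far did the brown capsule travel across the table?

1.8

The brown capsule moved from about (6.5, 8.6) to (7.0, 6.9), a distance of √(0.5² + 1.7²) ≈ 1.8.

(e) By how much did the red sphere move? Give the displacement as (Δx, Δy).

(0.1, 1.1)

The red sphere was at about (13.6, 2.6) and moved to about (13.7, 3.7).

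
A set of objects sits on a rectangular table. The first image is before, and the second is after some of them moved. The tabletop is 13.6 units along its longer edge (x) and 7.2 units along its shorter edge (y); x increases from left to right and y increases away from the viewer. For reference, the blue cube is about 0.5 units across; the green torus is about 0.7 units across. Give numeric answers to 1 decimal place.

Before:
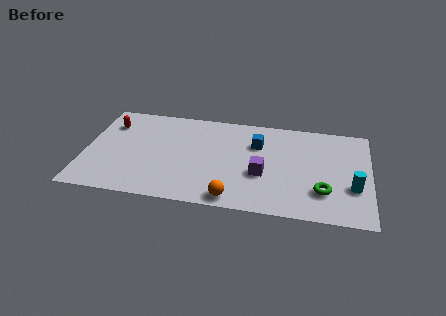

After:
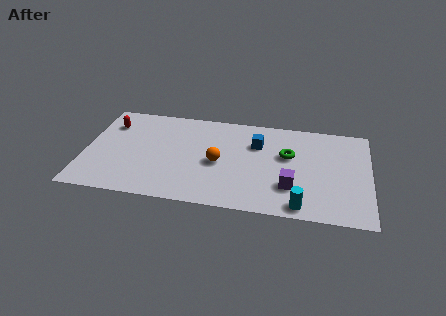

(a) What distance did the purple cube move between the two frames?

1.6

From (8.5, 2.8) to (9.9, 2.1), the purple cube covered √(1.4² + 0.7²) ≈ 1.6 units.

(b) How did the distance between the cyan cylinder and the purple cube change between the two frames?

-2.9

They were about 4.3 units apart before and 1.4 after — 2.9 units closer together.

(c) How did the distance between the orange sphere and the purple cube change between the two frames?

+1.3

They were about 2.4 units apart before and 3.7 after — 1.3 units further apart.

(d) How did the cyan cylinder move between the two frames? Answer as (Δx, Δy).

(-2.4, -1.7)

From the two frames, the cyan cylinder sits at roughly (12.8, 2.5) before and (10.4, 0.8) after.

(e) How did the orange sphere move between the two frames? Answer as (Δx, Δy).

(-0.8, 2.5)

The orange sphere started near (7.2, 0.8) and ended near (6.4, 3.3).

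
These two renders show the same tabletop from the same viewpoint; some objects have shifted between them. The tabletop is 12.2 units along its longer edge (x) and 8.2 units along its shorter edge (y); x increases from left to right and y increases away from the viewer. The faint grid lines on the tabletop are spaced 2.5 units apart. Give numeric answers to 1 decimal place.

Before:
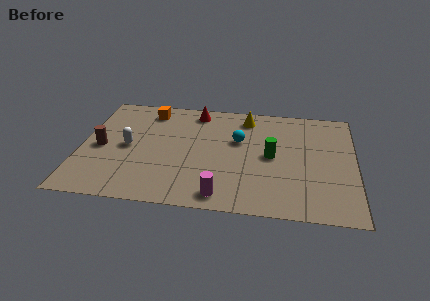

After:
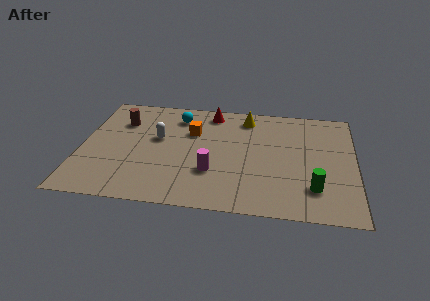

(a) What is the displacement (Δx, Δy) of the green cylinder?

(1.9, -2.1)

The green cylinder started near (8.5, 4.1) and ended near (10.4, 2.0).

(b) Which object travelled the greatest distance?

the cyan sphere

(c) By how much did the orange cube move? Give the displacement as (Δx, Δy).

(2.0, -1.4)

The orange cube started near (2.9, 6.9) and ended near (4.9, 5.5).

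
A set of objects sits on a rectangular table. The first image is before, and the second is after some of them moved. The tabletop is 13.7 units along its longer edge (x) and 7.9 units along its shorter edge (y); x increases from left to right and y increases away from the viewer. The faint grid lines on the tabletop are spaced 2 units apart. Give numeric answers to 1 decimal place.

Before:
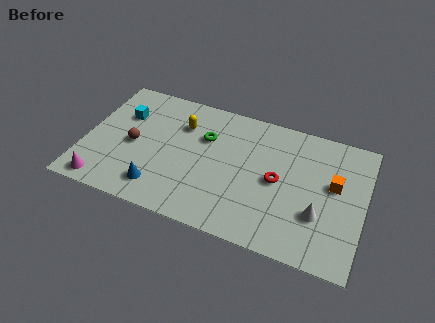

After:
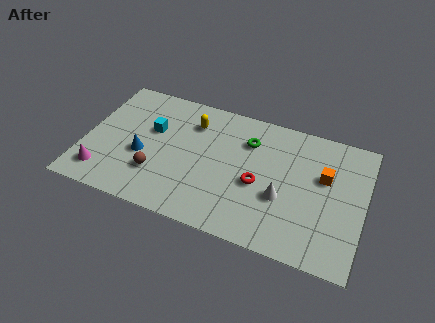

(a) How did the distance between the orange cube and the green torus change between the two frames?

-2.5

The distance was about 6.4 in the first image and 3.9 in the second, so they moved 2.5 units closer together.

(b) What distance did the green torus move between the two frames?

2.2

The green torus was near (5.8, 5.3) before and (7.9, 5.8) after, so it travelled √(2.1² + 0.5²) ≈ 2.2 units.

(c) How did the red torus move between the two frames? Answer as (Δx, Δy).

(-0.9, -0.5)

The red torus started near (9.5, 3.9) and ended near (8.6, 3.4).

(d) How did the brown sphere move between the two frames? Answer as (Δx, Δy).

(1.3, -1.4)

The brown sphere started near (2.4, 3.7) and ended near (3.7, 2.3).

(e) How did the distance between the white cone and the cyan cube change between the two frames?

-3.4

They were about 10.3 units apart before and 6.9 after — 3.4 units closer together.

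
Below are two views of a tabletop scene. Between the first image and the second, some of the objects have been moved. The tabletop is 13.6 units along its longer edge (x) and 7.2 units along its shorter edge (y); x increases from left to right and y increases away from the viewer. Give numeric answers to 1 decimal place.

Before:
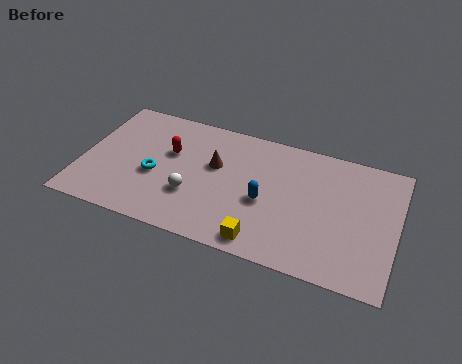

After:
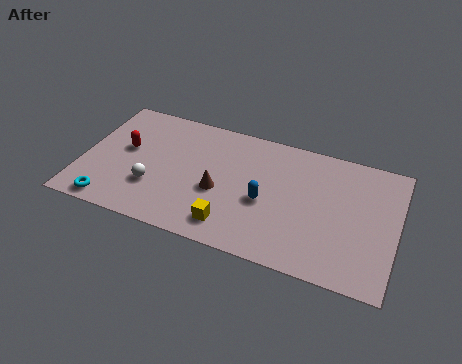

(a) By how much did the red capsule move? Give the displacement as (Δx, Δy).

(-1.9, -0.4)

From the two frames, the red capsule sits at roughly (3.7, 4.5) before and (1.8, 4.1) after.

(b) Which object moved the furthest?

the cyan torus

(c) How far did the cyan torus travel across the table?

2.8

The cyan torus moved from about (3.2, 3.0) to (1.5, 0.8), a distance of √(1.7² + 2.2²) ≈ 2.8.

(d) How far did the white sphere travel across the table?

1.7

The white sphere was near (4.9, 2.4) before and (3.2, 2.3) after, so it travelled √(1.7² + 0.1²) ≈ 1.7 units.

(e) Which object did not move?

the blue capsule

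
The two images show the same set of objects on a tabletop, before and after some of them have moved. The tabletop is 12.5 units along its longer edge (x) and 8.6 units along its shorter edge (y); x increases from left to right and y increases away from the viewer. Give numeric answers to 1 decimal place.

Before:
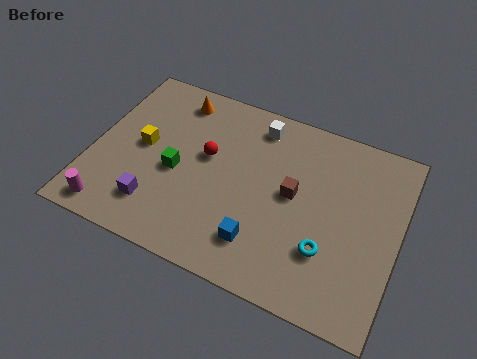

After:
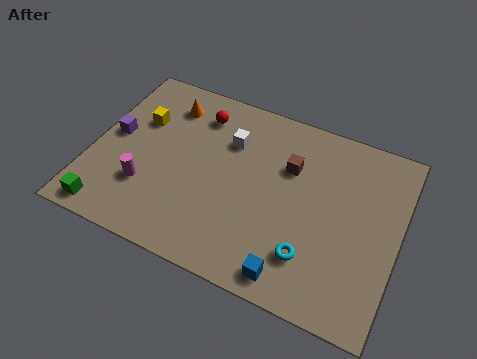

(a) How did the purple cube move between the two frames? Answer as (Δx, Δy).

(-2.1, 2.7)

From the two frames, the purple cube sits at roughly (2.9, 1.9) before and (0.8, 4.6) after.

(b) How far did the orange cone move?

0.5

The orange cone was near (3.0, 7.3) before and (2.7, 6.9) after, so it travelled √(0.3² + 0.4²) ≈ 0.5 units.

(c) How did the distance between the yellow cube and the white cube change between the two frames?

-1.5

The distance was about 5.2 in the first image and 3.7 in the second, so they moved 1.5 units closer together.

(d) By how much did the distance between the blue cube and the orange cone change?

+1.5

Before: roughly 6.8 units apart; after: 8.3. That's 1.5 units further apart.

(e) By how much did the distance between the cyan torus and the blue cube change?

-1.4

The distance was about 2.7 in the first image and 1.3 in the second, so they moved 1.4 units closer together.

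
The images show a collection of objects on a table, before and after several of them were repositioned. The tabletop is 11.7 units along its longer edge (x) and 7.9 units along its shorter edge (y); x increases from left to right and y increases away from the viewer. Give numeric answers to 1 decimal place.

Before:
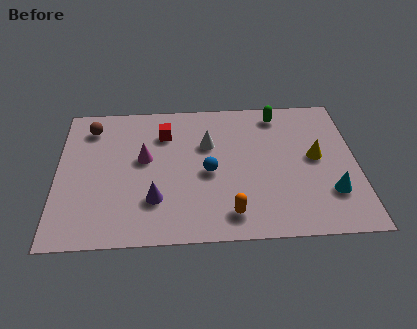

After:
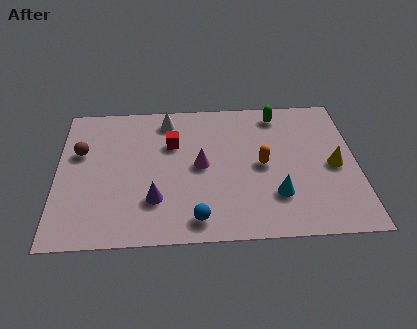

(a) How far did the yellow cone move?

0.9

The yellow cone was near (10.1, 4.2) before and (10.8, 3.7) after, so it travelled √(0.7² + 0.5²) ≈ 0.9 units.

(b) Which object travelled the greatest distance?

the orange capsule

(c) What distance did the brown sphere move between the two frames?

1.5

From (1.3, 6.4) to (0.9, 5.0), the brown sphere covered √(0.4² + 1.4²) ≈ 1.5 units.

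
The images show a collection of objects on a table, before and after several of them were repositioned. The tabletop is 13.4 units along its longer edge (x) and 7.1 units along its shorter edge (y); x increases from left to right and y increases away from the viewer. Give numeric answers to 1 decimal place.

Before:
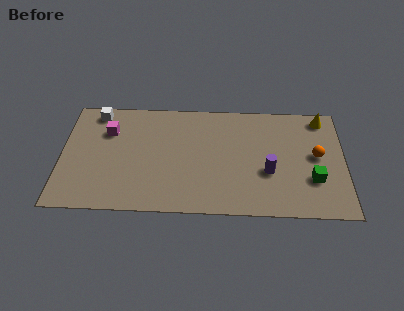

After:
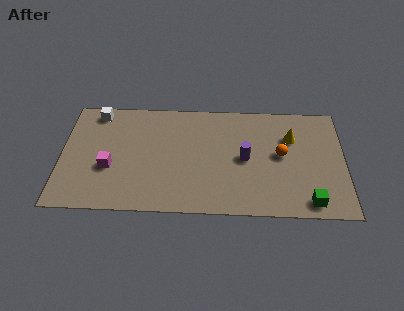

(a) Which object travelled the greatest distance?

the magenta cube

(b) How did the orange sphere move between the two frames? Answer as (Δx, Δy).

(-1.7, 0.0)

The orange sphere was at about (12.1, 3.8) and moved to about (10.4, 3.8).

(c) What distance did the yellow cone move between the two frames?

2.0

The yellow cone was near (12.4, 6.2) before and (10.9, 4.9) after, so it travelled √(1.5² + 1.3²) ≈ 2.0 units.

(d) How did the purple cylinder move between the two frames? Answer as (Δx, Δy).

(-1.1, 0.8)

From the two frames, the purple cylinder sits at roughly (9.8, 2.7) before and (8.7, 3.5) after.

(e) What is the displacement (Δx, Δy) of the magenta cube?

(0.1, -2.3)

The magenta cube started near (2.2, 5.0) and ended near (2.3, 2.7).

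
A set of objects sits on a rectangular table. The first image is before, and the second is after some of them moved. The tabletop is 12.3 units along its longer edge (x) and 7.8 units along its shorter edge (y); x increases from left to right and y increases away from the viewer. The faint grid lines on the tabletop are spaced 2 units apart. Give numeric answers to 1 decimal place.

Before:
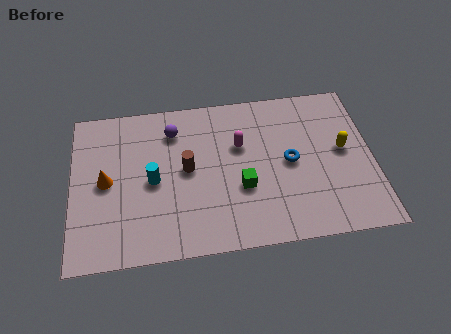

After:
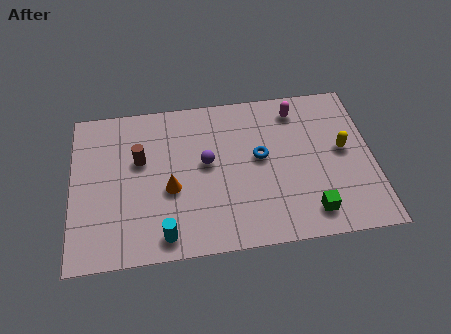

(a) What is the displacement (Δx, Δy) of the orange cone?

(2.6, -0.7)

The orange cone was at about (1.4, 3.9) and moved to about (4.0, 3.2).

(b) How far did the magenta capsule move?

2.8

The magenta capsule was near (6.9, 5.0) before and (9.3, 6.5) after, so it travelled √(2.4² + 1.5²) ≈ 2.8 units.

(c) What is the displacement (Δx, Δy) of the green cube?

(2.7, -1.6)

From the two frames, the green cube sits at roughly (6.9, 2.9) before and (9.6, 1.3) after.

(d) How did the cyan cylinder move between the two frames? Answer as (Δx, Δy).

(0.4, -2.7)

The cyan cylinder started near (3.3, 3.7) and ended near (3.7, 1.0).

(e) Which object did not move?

the yellow capsule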